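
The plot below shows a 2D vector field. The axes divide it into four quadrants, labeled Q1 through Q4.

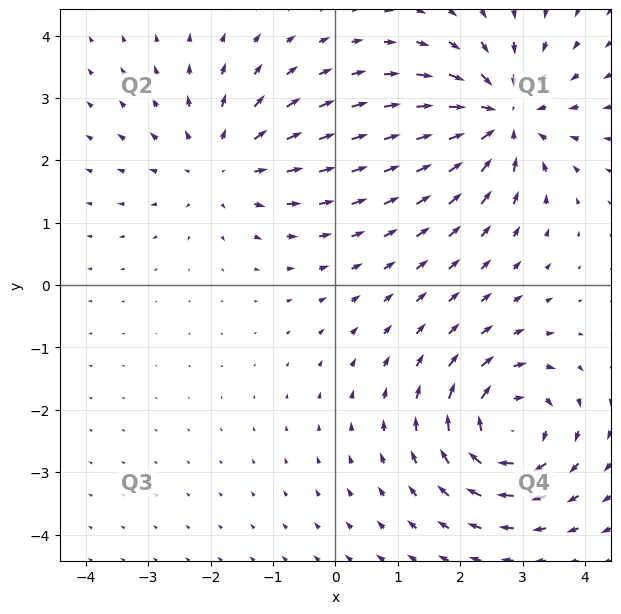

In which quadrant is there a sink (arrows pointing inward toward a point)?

The sink sits at approximately (2.7, 2.7), which lies in quadrant Q1. The divergence there is about -6, negative as expected for a sink.

Q1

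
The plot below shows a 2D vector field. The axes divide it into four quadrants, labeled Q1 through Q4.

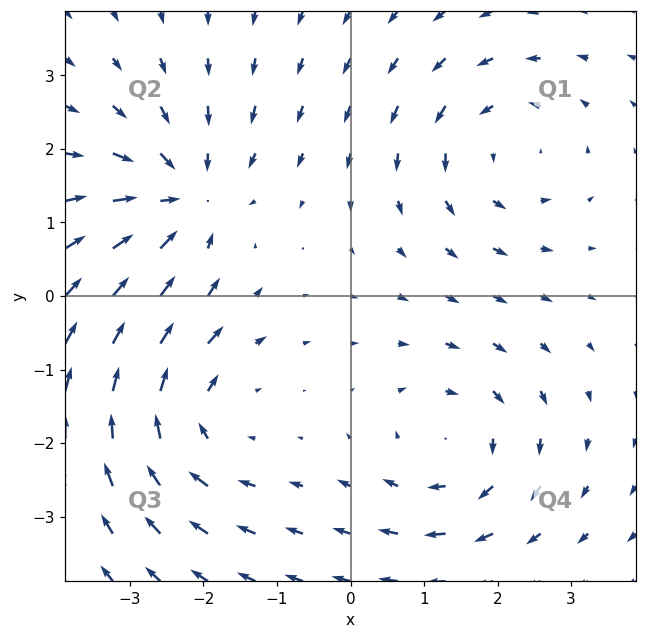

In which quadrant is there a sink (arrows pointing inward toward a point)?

The sink sits at approximately (-2.3, 1.3), which lies in quadrant Q2. The divergence there is about -5, negative as expected for a sink.

Q2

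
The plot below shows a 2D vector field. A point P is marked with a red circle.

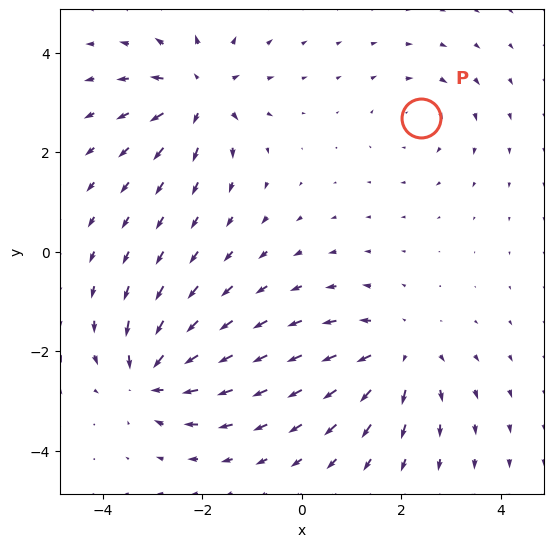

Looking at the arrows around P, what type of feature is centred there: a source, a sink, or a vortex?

vortex

At P (2.4, 2.7) the arrows circulate clockwise. Divergence ≈0, curl about -3 — near-zero divergence with nonzero curl is a vortex.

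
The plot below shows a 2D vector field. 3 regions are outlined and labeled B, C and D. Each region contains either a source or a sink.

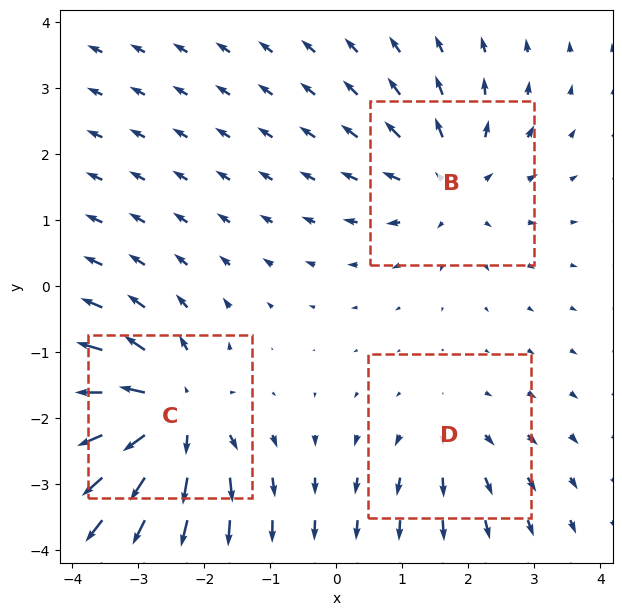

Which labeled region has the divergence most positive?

C

Divergence at each region's feature centre — B: about +3, C: about +5, D: about +2. Region C is most positive.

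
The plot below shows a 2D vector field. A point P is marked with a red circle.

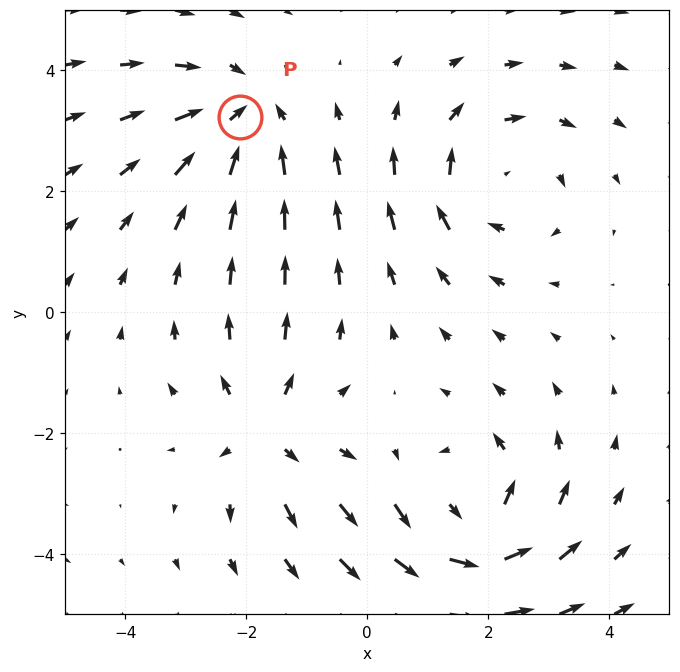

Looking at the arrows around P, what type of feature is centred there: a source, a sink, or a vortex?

sink

At P (-2.1, 3.2) the arrows converge inward. Divergence about -4, curl ≈0 — negative divergence with near-zero curl is a sink.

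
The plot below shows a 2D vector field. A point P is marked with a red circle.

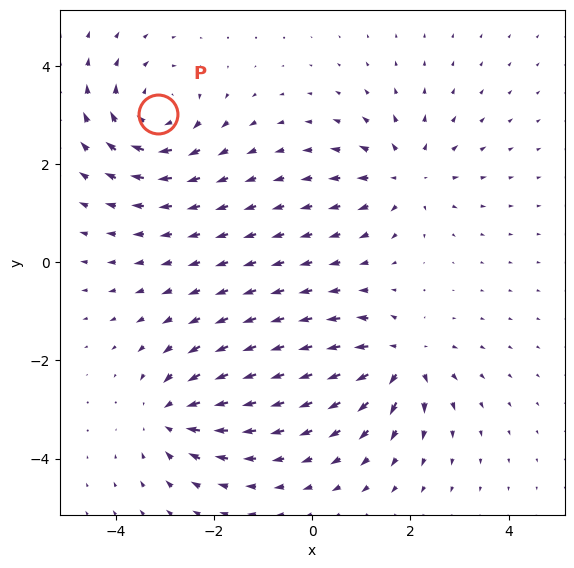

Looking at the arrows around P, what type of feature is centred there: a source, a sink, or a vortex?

vortex

At P (-3.1, 3.0) the arrows circulate clockwise. Divergence ≈0, curl about -5 — near-zero divergence with nonzero curl is a vortex.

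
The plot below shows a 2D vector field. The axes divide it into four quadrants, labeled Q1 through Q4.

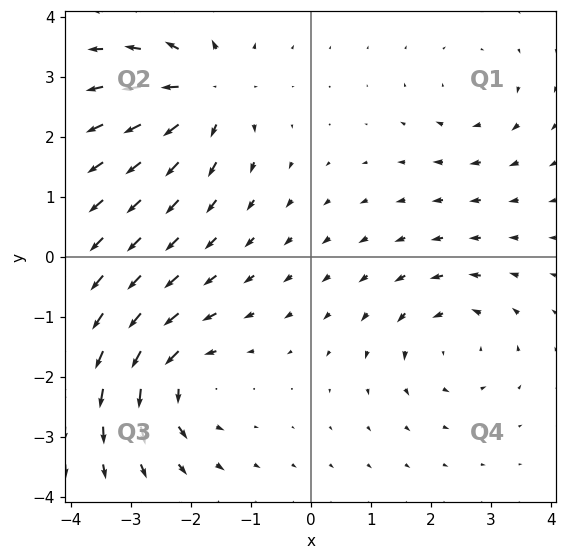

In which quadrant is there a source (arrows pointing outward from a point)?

Q2

The source sits at approximately (-1.7, 2.7), which lies in quadrant Q2. The divergence there is about +5, positive as expected for a source.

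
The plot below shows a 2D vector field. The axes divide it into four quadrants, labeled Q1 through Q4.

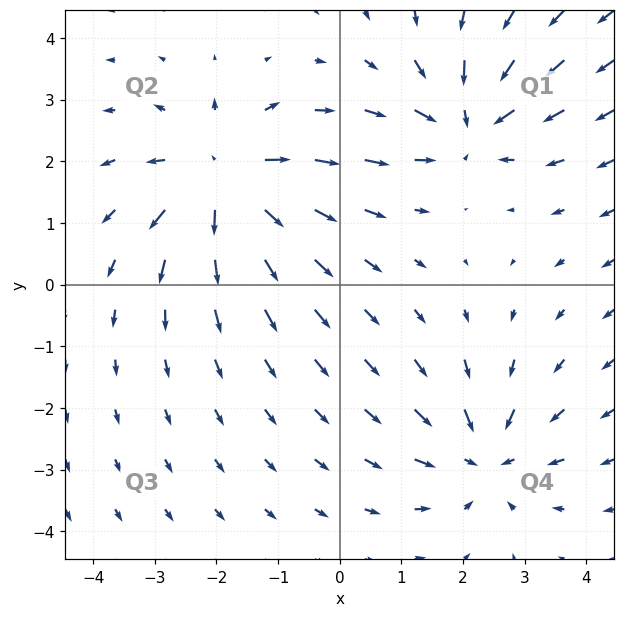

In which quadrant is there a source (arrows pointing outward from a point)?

Q2

The source sits at approximately (-1.9, 1.7), which lies in quadrant Q2. The divergence there is about +5, positive as expected for a source.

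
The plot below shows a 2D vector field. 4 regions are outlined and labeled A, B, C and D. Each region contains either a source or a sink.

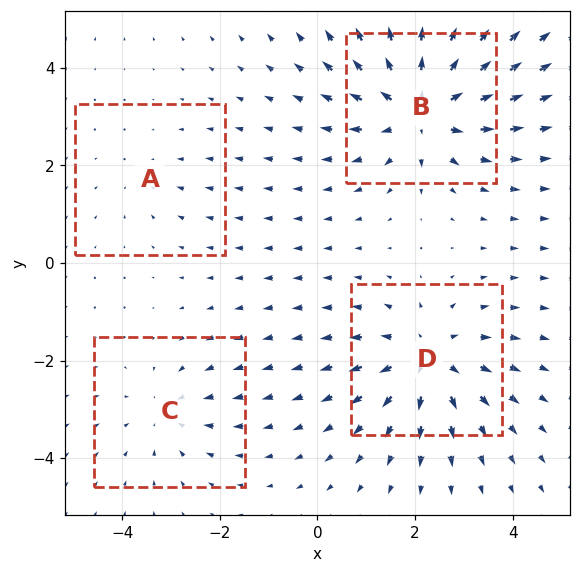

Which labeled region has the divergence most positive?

B

Divergence at each region's feature centre — A: about -2, B: about +6, C: about -3, D: about +5. Region B is most positive.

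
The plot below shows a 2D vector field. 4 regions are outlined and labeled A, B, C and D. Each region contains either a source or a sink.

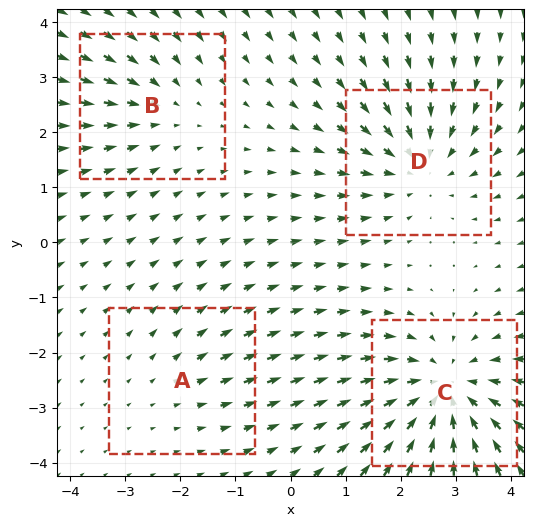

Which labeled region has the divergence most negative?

C

Divergence at each region's feature centre — A: about +2, B: about -3, C: about -6, D: about -4. Region C is most negative.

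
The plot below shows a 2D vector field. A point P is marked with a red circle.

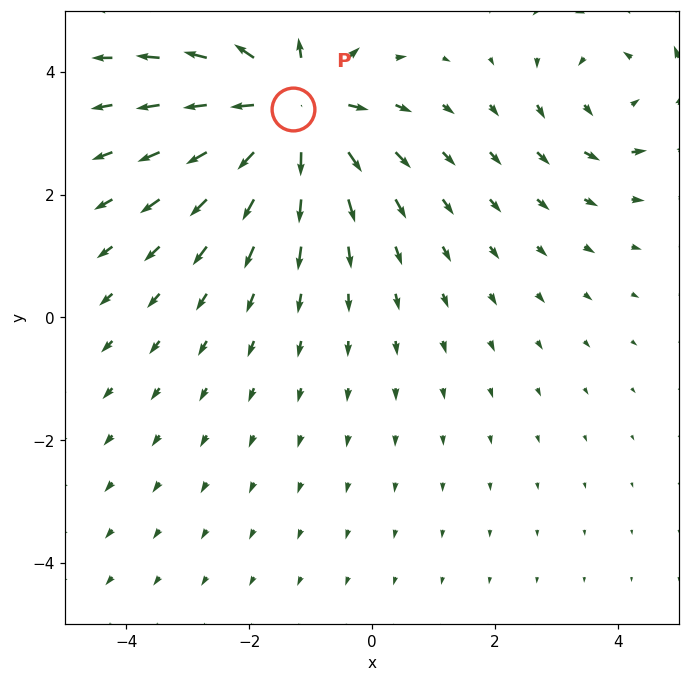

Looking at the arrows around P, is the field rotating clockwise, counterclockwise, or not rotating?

not rotating

Near P at (-1.3, 3.4) the arrows show no circulation. The curl there is ≈0.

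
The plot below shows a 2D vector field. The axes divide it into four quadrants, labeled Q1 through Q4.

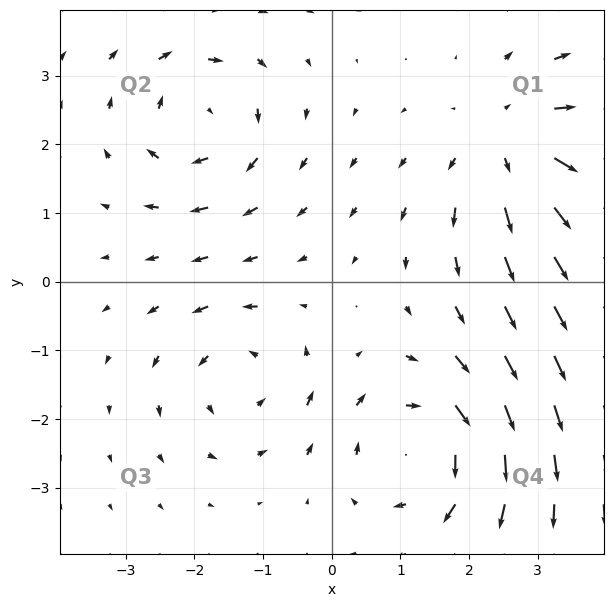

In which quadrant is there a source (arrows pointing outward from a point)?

Q1

The source sits at approximately (2.7, 2.0), which lies in quadrant Q1. The divergence there is about +4, positive as expected for a source.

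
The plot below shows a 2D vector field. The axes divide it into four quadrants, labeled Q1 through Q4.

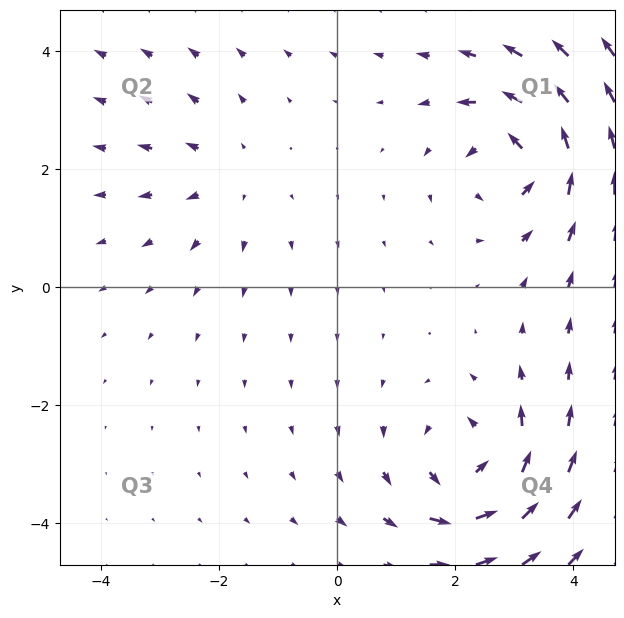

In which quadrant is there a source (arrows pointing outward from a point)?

Q2

The source sits at approximately (-1.8, 1.9), which lies in quadrant Q2. The divergence there is about +2, positive as expected for a source.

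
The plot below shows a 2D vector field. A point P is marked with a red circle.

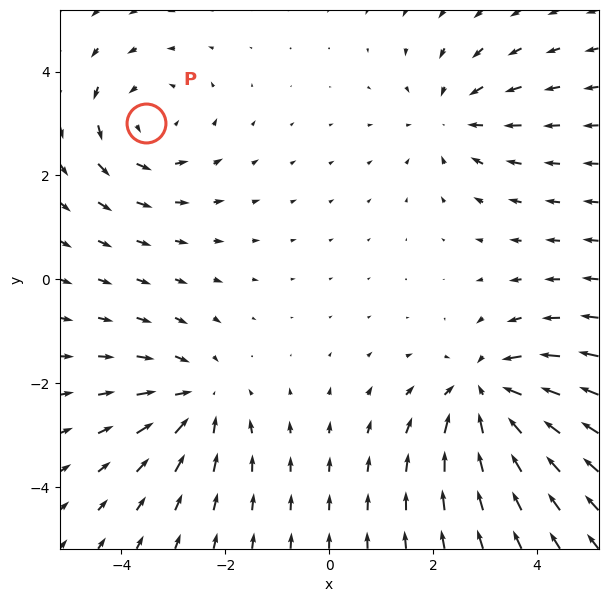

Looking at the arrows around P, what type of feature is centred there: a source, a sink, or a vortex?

At P (-3.5, 3.0) the arrows circulate counterclockwise. Divergence ≈0, curl about +2 — near-zero divergence with nonzero curl is a vortex.

vortex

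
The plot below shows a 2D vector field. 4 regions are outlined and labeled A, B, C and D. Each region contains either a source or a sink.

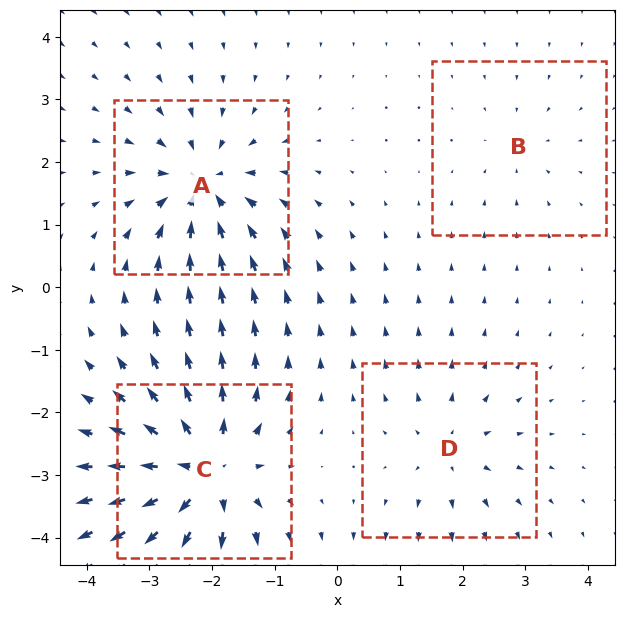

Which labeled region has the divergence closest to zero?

Divergence at each region's feature centre — A: about -6, B: about -2, C: about +8, D: about +4. Region B is closest to zero.

B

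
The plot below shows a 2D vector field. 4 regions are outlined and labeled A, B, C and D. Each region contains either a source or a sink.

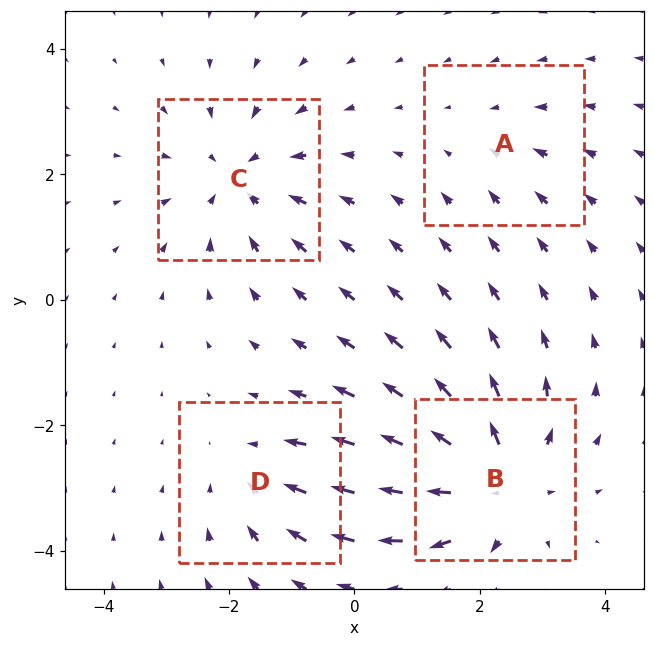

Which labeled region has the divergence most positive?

Divergence at each region's feature centre — A: about -2, B: about +6, C: about -5, D: about -3. Region B is most positive.

B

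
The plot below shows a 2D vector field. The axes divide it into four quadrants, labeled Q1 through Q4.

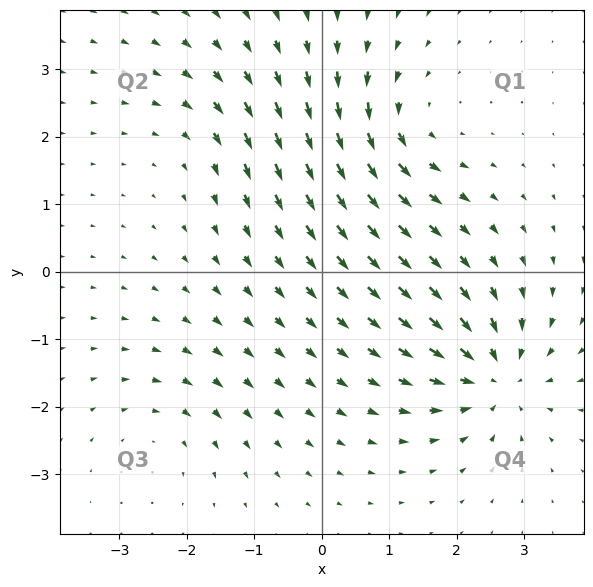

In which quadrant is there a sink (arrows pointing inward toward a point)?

Q4

The sink sits at approximately (2.6, -1.5), which lies in quadrant Q4. The divergence there is about -6, negative as expected for a sink.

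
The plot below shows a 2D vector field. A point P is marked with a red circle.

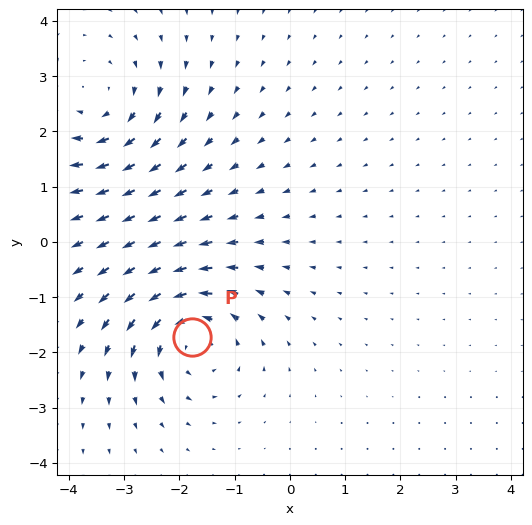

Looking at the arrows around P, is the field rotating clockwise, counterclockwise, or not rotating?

counterclockwise

Near P at (-1.8, -1.7) the arrows circulate counterclockwise. The curl (z-component) there is about +5; positive curl means counterclockwise rotation.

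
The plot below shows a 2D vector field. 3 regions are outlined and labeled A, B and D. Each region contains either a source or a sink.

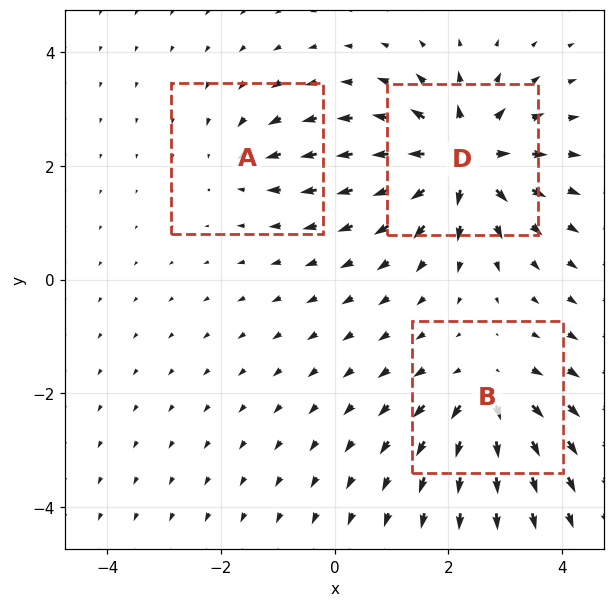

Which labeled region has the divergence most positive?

Divergence at each region's feature centre — A: about -3, B: about +4, D: about +7. Region D is most positive.

D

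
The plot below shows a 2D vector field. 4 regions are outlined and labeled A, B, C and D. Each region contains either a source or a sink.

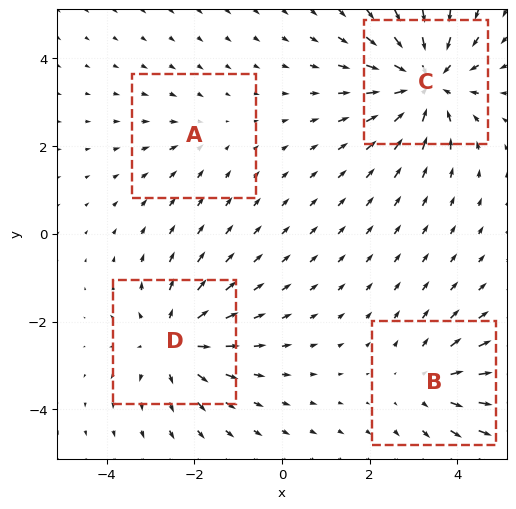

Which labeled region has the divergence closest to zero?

A

Divergence at each region's feature centre — A: about -2, B: about +3, C: about -6, D: about +5. Region A is closest to zero.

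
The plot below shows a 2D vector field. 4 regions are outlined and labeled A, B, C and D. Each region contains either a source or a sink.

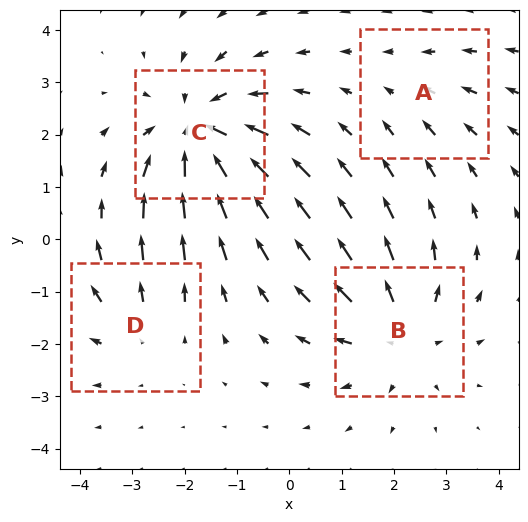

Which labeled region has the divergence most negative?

C

Divergence at each region's feature centre — A: about -2, B: about +5, C: about -6, D: about +3. Region C is most negative.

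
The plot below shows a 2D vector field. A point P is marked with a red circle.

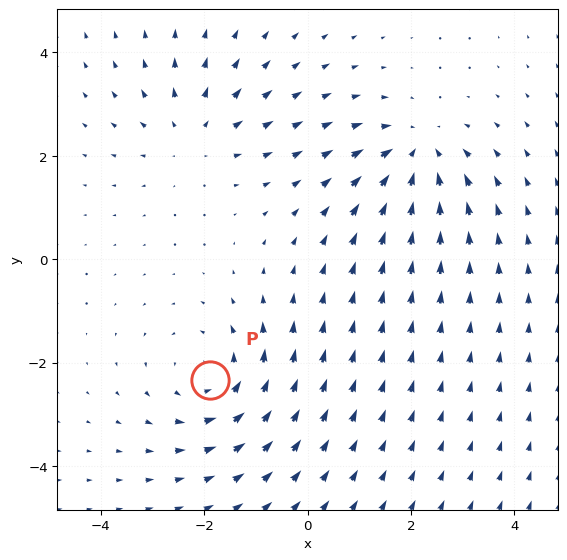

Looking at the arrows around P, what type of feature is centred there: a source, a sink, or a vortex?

vortex

At P (-1.9, -2.3) the arrows circulate counterclockwise. Divergence ≈0, curl about +3 — near-zero divergence with nonzero curl is a vortex.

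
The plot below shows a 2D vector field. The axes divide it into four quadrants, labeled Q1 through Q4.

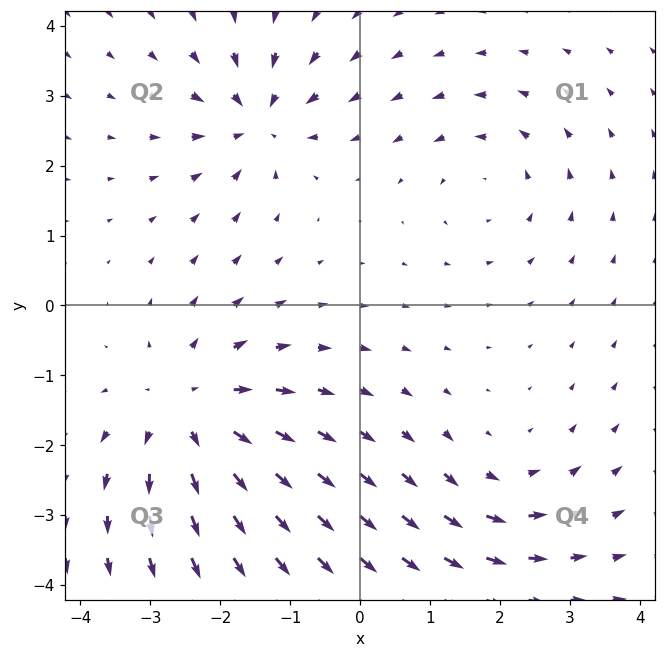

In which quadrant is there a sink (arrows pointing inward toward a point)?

The sink sits at approximately (-1.5, 2.7), which lies in quadrant Q2. The divergence there is about -4, negative as expected for a sink.

Q2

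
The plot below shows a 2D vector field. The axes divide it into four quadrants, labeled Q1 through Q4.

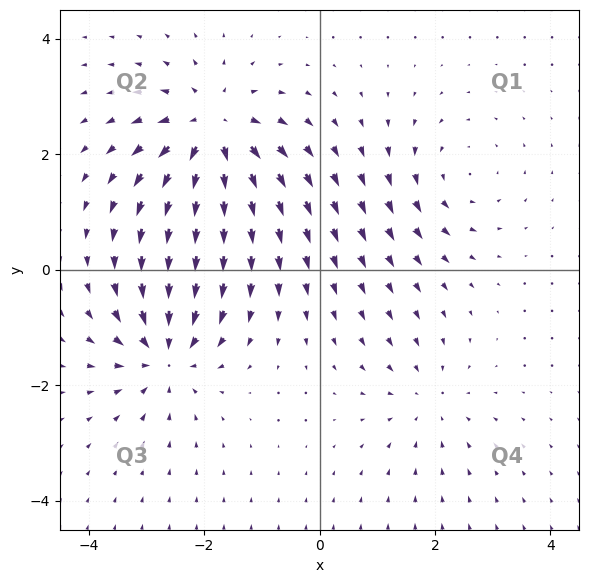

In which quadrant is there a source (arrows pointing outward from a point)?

Q2

The source sits at approximately (-1.9, 2.4), which lies in quadrant Q2. The divergence there is about +6, positive as expected for a source.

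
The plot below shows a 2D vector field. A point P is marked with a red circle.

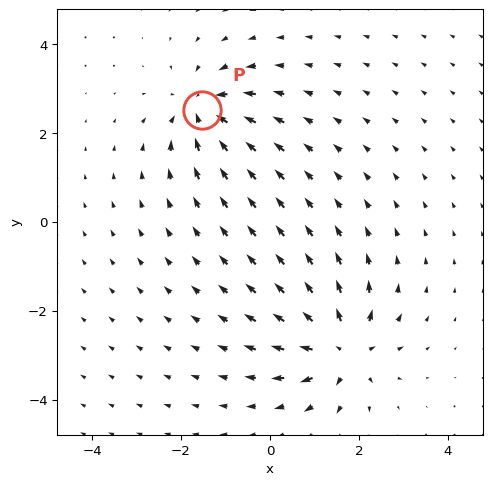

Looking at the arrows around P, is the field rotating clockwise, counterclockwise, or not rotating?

Near P at (-1.5, 2.5) the arrows show no circulation. The curl there is ≈0.

not rotating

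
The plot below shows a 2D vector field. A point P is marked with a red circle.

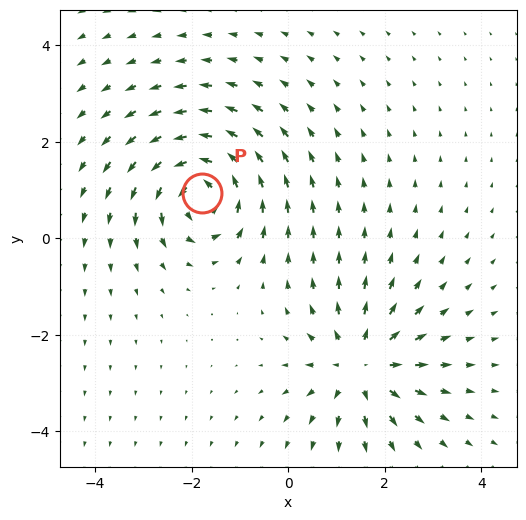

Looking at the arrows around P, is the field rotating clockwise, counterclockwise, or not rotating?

counterclockwise

Near P at (-1.8, 0.9) the arrows circulate counterclockwise. The curl (z-component) there is about +6; positive curl means counterclockwise rotation.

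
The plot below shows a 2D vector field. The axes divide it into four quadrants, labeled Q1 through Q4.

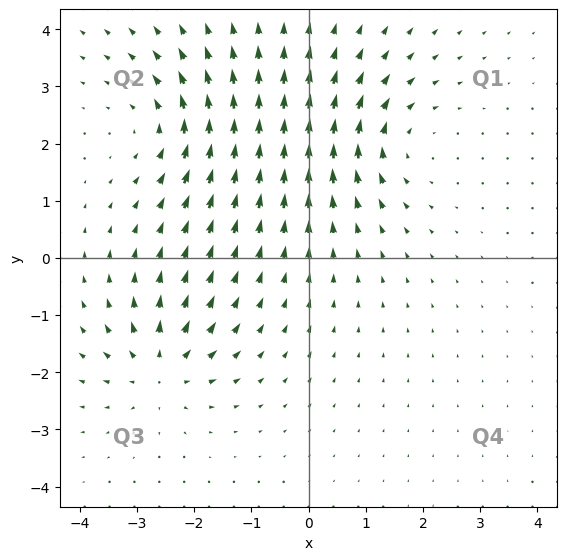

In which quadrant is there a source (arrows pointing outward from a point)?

The source sits at approximately (-2.6, -1.9), which lies in quadrant Q3. The divergence there is about +5, positive as expected for a source.

Q3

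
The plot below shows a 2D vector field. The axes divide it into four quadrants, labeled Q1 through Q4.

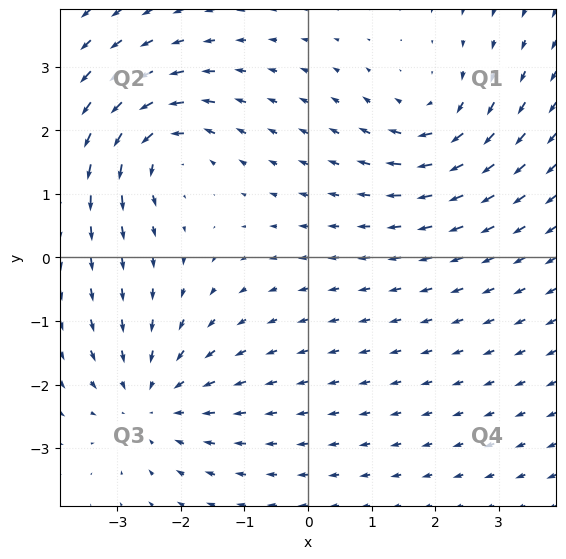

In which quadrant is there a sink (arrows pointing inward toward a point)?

The sink sits at approximately (-2.5, -2.2), which lies in quadrant Q3. The divergence there is about -3, negative as expected for a sink.

Q3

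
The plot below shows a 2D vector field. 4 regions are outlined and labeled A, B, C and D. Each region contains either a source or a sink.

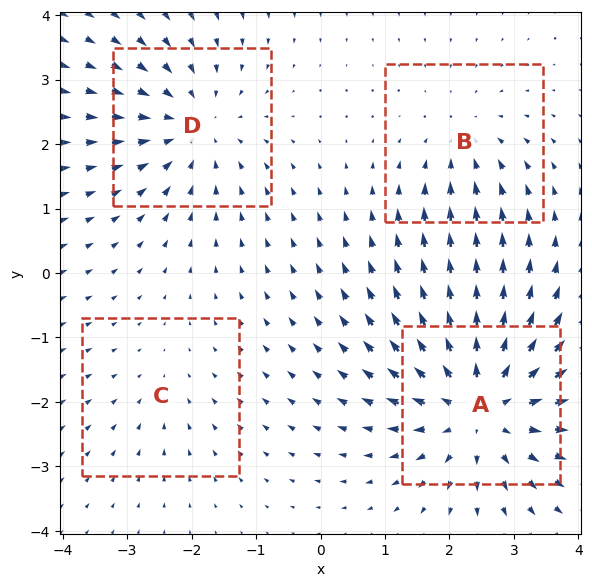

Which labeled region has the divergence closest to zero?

C

Divergence at each region's feature centre — A: about +7, B: about -3, C: about -2, D: about -4. Region C is closest to zero.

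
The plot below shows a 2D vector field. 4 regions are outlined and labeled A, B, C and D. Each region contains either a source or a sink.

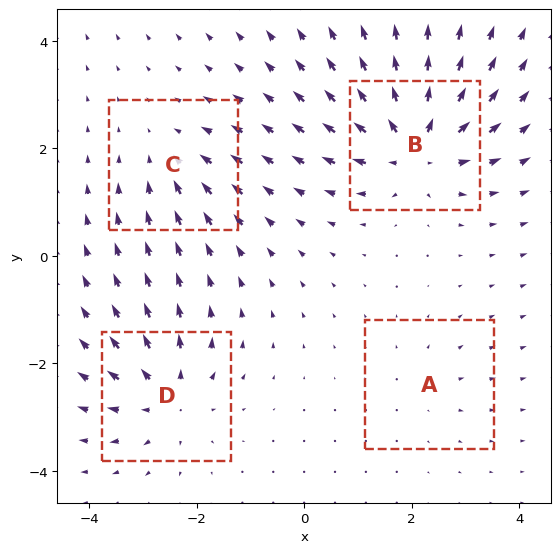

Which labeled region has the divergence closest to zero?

Divergence at each region's feature centre — A: about +2, B: about +7, C: about -3, D: about +5. Region A is closest to zero.

A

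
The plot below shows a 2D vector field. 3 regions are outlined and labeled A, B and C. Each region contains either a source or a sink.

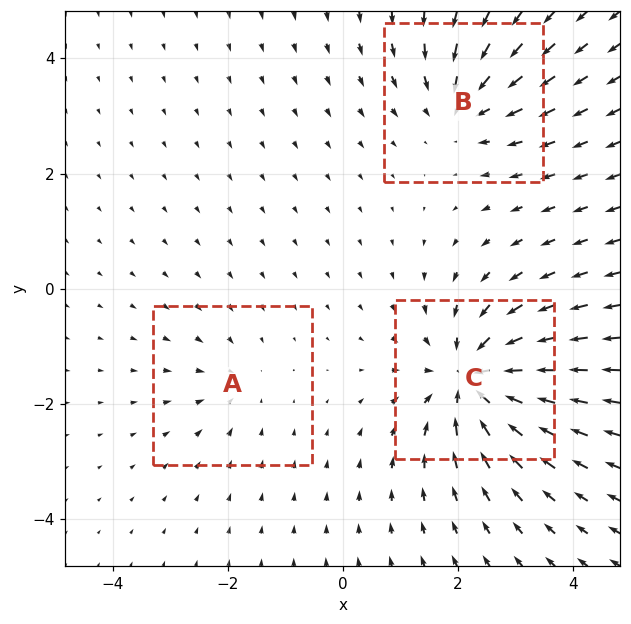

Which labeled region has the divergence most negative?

Divergence at each region's feature centre — A: about -2, B: about -3, C: about -6. Region C is most negative.

C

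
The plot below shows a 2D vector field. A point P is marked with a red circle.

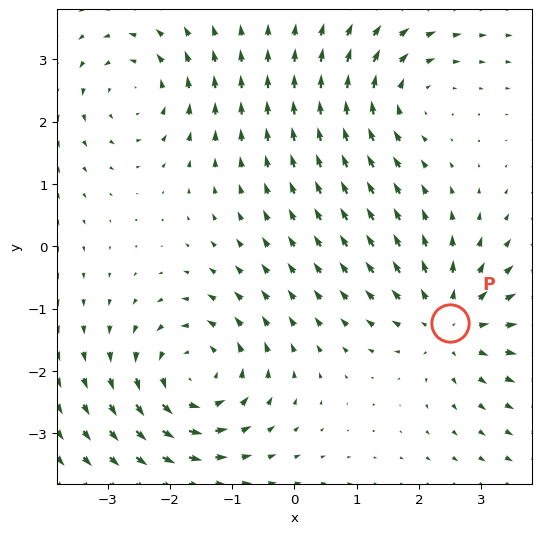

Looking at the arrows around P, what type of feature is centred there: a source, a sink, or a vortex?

source

At P (2.5, -1.2) the arrows spread outward. Divergence about +5, curl ≈0 — positive divergence with near-zero curl is a source.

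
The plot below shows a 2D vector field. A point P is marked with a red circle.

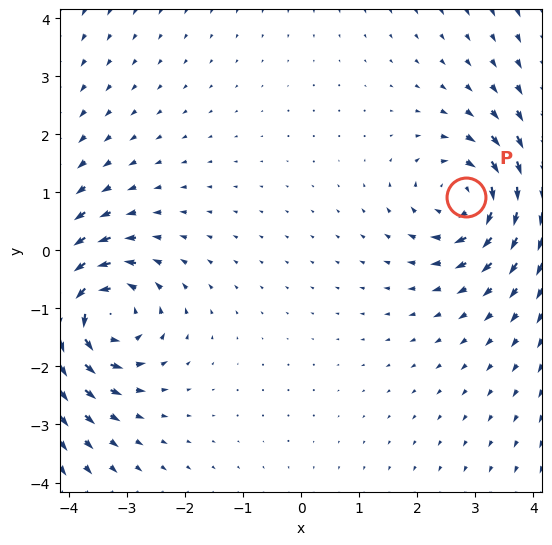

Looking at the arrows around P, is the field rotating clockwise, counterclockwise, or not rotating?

clockwise

Near P at (2.8, 0.9) the arrows circulate clockwise. The curl (z-component) there is about -4; negative curl means clockwise rotation.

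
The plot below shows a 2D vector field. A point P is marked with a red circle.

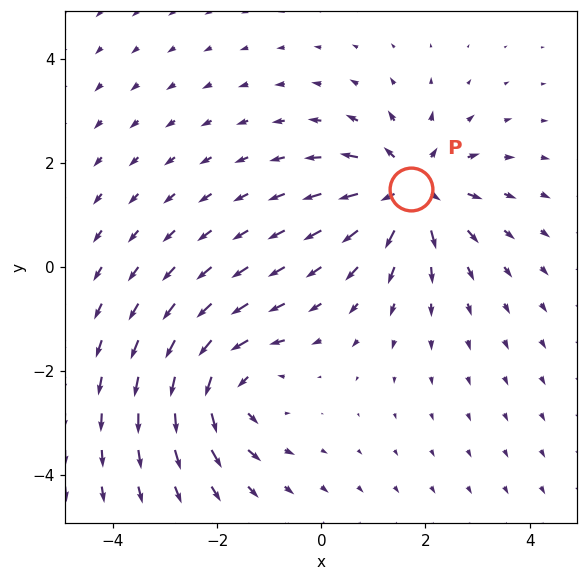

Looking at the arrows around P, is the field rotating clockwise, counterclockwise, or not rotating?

not rotating

Near P at (1.7, 1.5) the arrows show no circulation. The curl there is ≈0.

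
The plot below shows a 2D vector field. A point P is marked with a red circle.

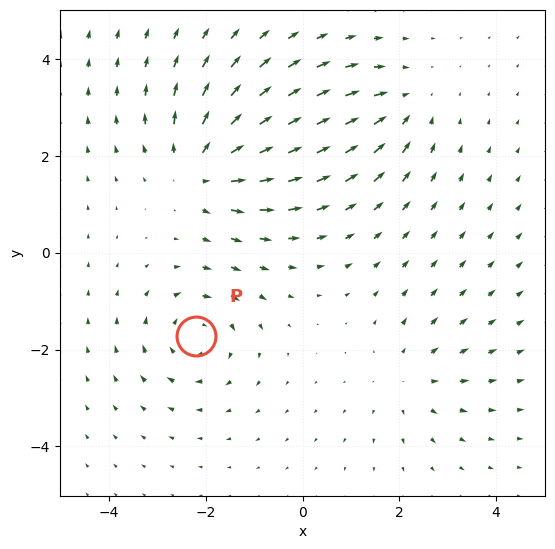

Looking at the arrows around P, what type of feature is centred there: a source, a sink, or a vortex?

At P (-2.2, -1.7) the arrows circulate clockwise. Divergence ≈0, curl about -4 — near-zero divergence with nonzero curl is a vortex.

vortex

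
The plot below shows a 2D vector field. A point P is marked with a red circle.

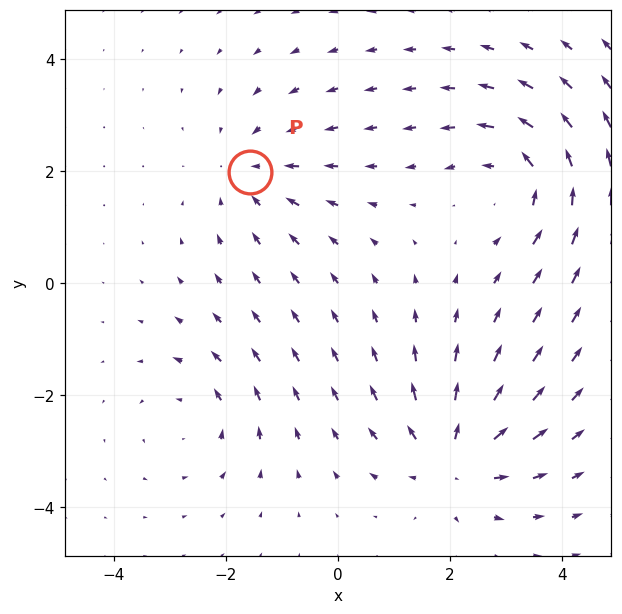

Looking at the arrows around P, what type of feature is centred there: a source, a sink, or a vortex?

sink

At P (-1.6, 2.0) the arrows converge inward. Divergence about -3, curl ≈0 — negative divergence with near-zero curl is a sink.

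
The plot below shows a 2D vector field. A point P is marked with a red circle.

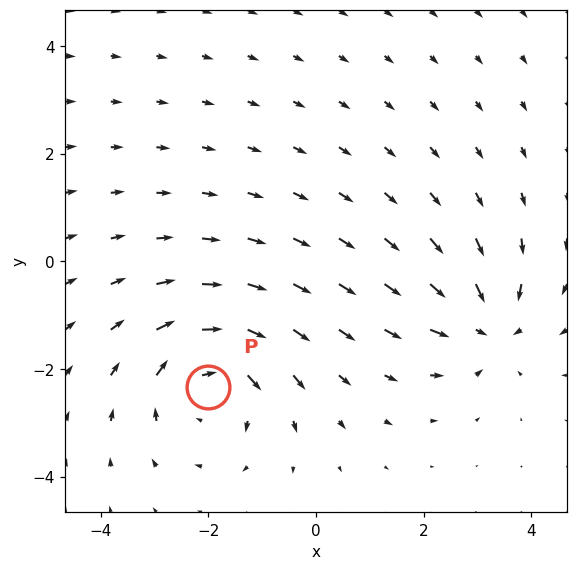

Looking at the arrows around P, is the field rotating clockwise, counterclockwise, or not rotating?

clockwise

Near P at (-2.0, -2.3) the arrows circulate clockwise. The curl (z-component) there is about -4; negative curl means clockwise rotation.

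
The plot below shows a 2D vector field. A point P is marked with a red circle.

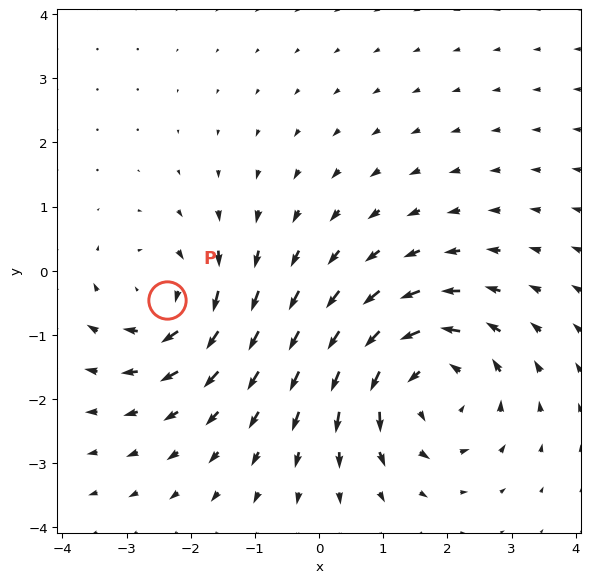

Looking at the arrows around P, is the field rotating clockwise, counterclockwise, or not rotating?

Near P at (-2.4, -0.5) the arrows circulate clockwise. The curl (z-component) there is about -4; negative curl means clockwise rotation.

clockwise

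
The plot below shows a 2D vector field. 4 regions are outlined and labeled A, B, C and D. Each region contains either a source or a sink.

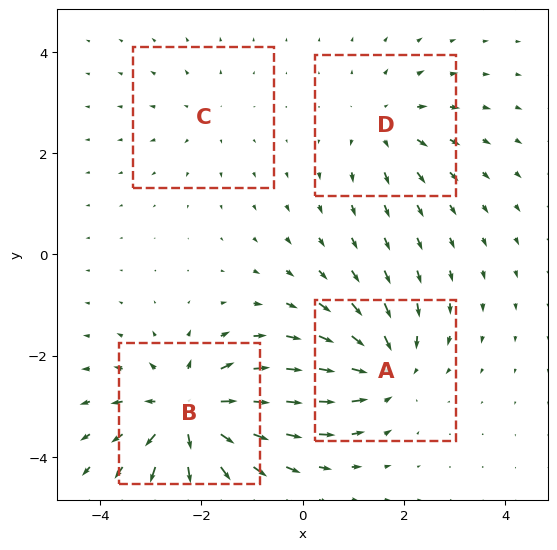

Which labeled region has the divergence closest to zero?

Divergence at each region's feature centre — A: about -5, B: about +7, C: about +2, D: about +4. Region C is closest to zero.

C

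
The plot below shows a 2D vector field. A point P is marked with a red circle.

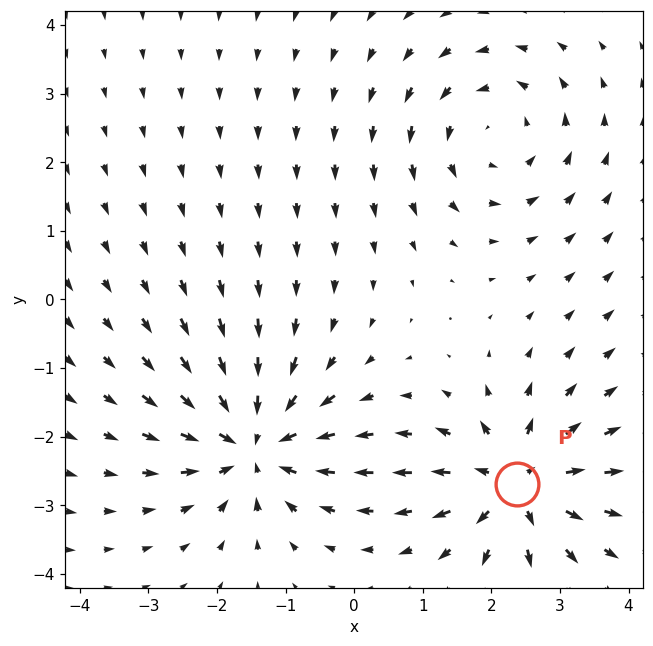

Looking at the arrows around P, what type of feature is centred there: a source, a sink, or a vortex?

At P (2.4, -2.7) the arrows spread outward. Divergence about +4, curl ≈0 — positive divergence with near-zero curl is a source.

source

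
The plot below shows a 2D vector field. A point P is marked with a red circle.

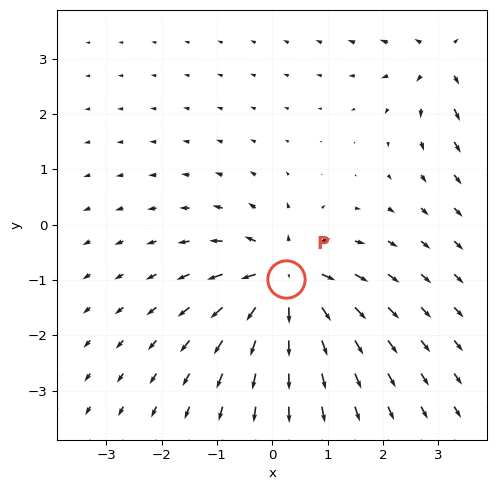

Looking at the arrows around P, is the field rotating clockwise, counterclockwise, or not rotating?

not rotating

Near P at (0.3, -1.0) the arrows show no circulation. The curl there is ≈0.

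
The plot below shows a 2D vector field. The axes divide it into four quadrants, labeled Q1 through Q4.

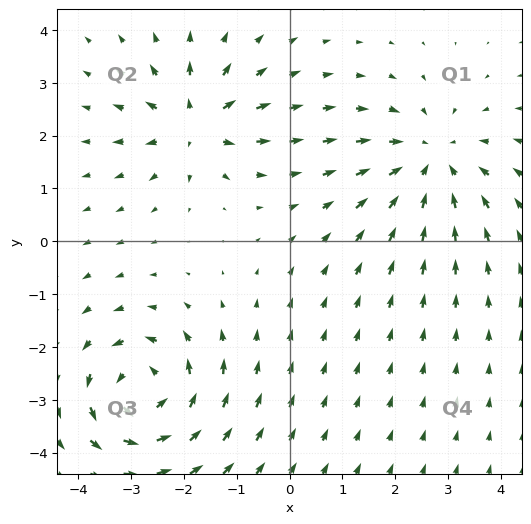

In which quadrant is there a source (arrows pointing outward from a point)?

The source sits at approximately (-1.8, 2.2), which lies in quadrant Q2. The divergence there is about +5, positive as expected for a source.

Q2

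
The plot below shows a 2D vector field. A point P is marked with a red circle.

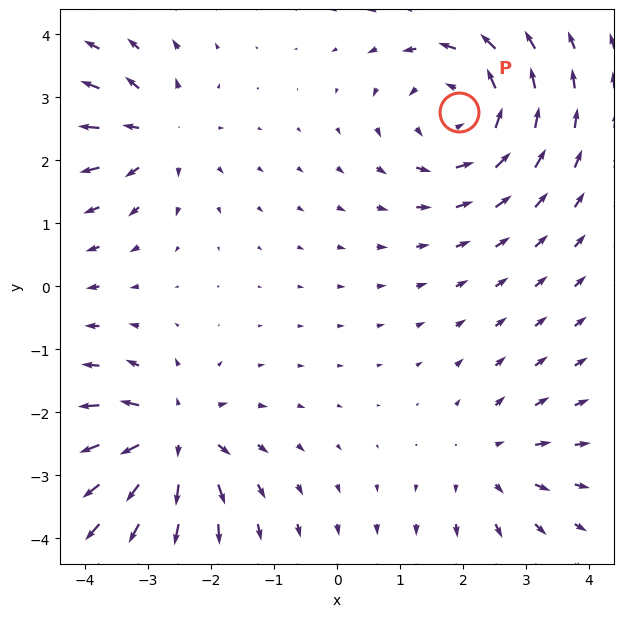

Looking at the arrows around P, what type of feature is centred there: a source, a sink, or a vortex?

vortex

At P (1.9, 2.8) the arrows circulate counterclockwise. Divergence ≈0, curl about +4 — near-zero divergence with nonzero curl is a vortex.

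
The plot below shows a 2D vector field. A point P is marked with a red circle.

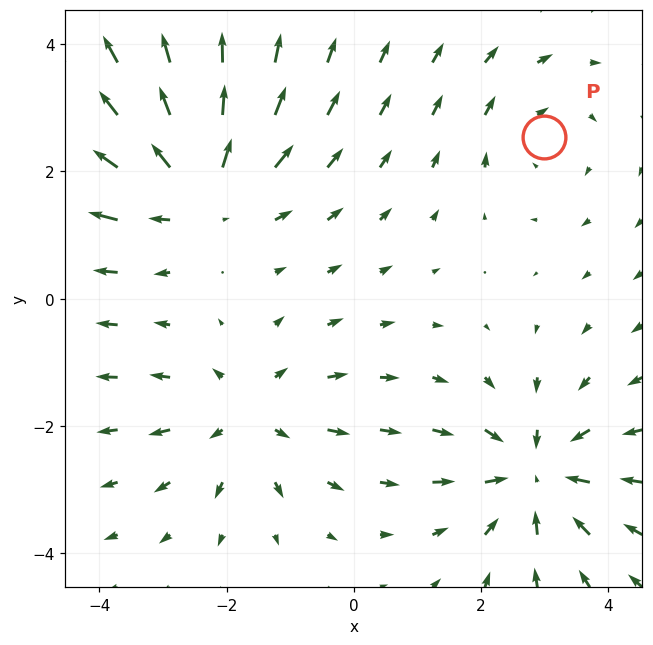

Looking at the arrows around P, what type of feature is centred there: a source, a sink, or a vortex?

At P (3.0, 2.5) the arrows circulate clockwise. Divergence ≈0, curl about -2 — near-zero divergence with nonzero curl is a vortex.

vortex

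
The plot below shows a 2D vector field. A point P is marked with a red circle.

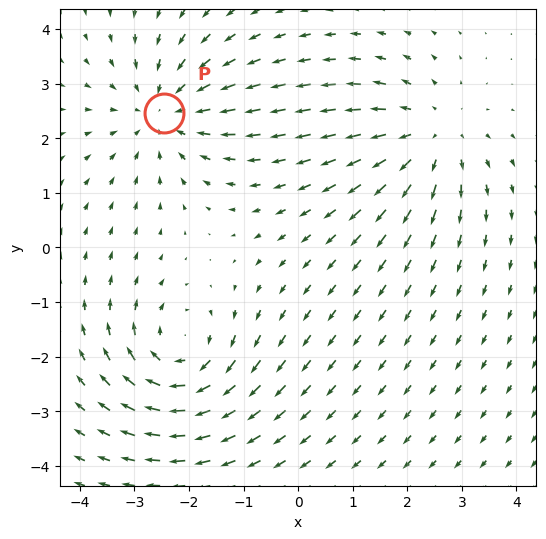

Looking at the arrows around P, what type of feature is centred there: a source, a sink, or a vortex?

sink

At P (-2.5, 2.5) the arrows converge inward. Divergence about -4, curl ≈0 — negative divergence with near-zero curl is a sink.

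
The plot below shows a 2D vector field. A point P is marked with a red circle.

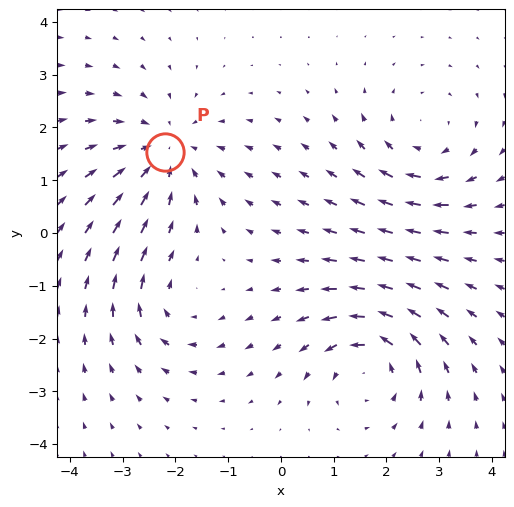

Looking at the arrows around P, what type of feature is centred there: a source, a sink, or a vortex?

sink

At P (-2.2, 1.5) the arrows converge inward. Divergence about -4, curl ≈0 — negative divergence with near-zero curl is a sink.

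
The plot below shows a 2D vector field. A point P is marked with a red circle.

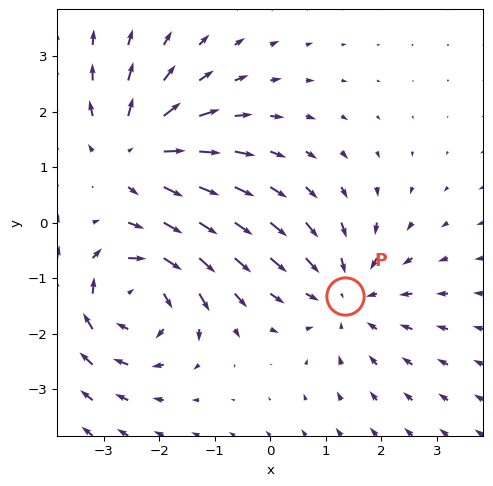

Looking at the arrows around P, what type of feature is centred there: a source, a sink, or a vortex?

sink

At P (1.3, -1.3) the arrows converge inward. Divergence about -4, curl ≈0 — negative divergence with near-zero curl is a sink.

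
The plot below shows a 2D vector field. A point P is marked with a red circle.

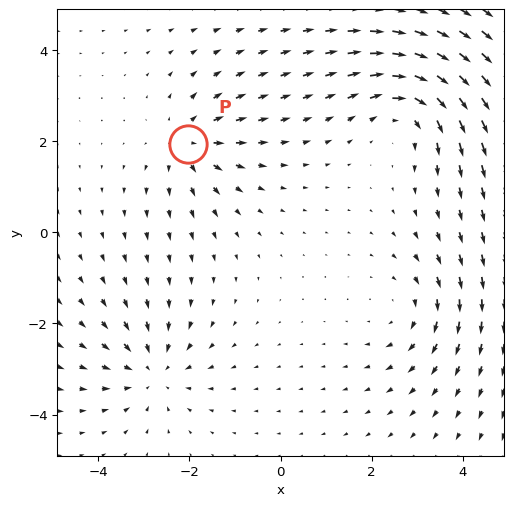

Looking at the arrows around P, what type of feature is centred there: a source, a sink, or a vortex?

source

At P (-2.0, 1.9) the arrows spread outward. Divergence about +4, curl ≈0 — positive divergence with near-zero curl is a source.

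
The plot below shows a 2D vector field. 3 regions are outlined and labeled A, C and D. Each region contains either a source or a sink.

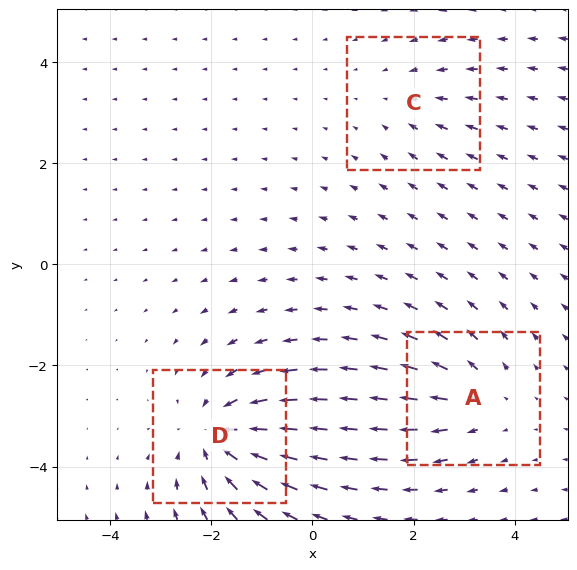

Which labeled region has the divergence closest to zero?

Divergence at each region's feature centre — A: about +3, C: about -2, D: about -4. Region C is closest to zero.

C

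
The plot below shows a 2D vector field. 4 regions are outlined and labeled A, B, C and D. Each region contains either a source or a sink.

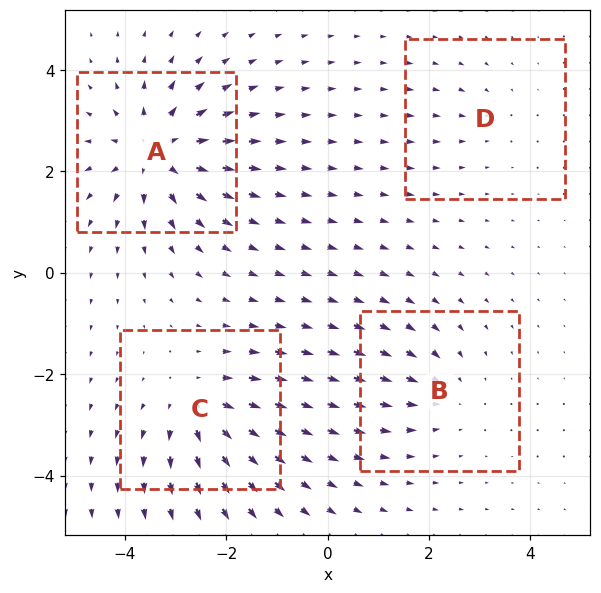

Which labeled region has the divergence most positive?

Divergence at each region's feature centre — A: about +7, B: about -3, C: about +5, D: about -2. Region A is most positive.

A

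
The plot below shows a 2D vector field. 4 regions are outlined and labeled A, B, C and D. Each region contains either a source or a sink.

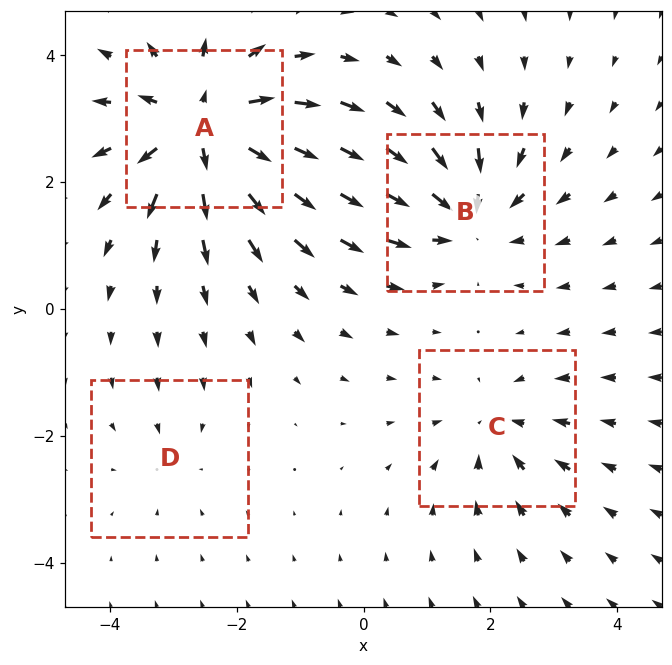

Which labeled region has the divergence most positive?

Divergence at each region's feature centre — A: about +8, B: about -5, C: about -4, D: about -2. Region A is most positive.

A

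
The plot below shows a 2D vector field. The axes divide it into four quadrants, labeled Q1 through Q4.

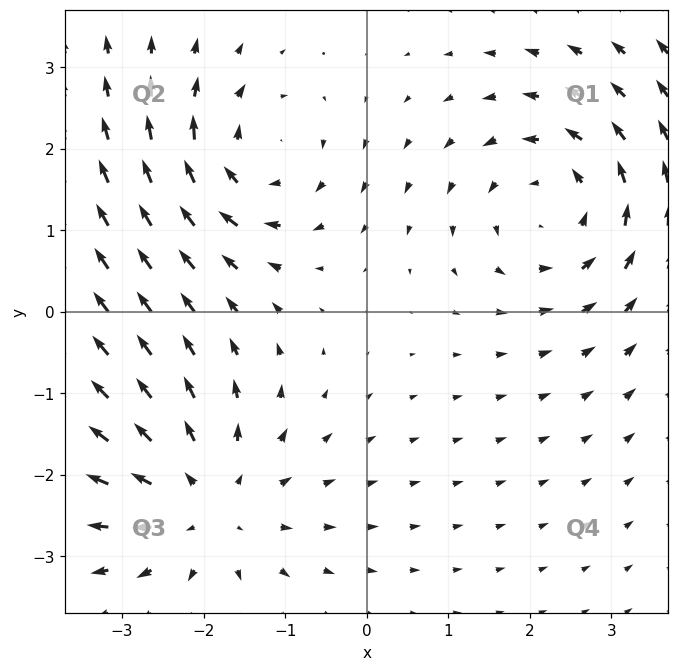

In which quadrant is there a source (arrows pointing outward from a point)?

The source sits at approximately (-2.0, -2.4), which lies in quadrant Q3. The divergence there is about +4, positive as expected for a source.

Q3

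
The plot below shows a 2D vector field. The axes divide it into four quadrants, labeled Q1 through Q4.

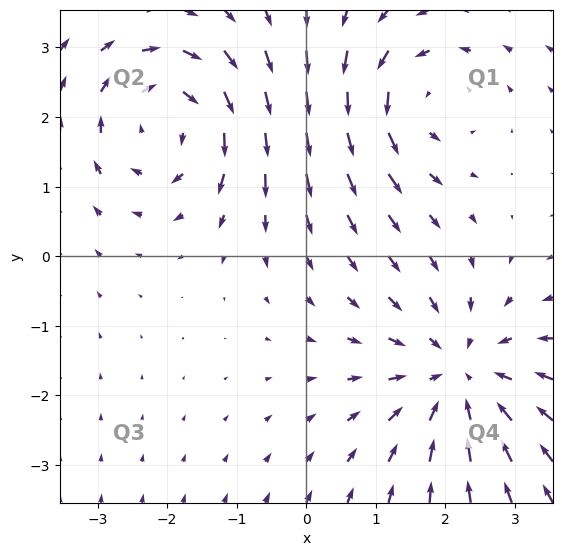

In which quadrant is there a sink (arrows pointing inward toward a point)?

The sink sits at approximately (2.2, -1.7), which lies in quadrant Q4. The divergence there is about -4, negative as expected for a sink.

Q4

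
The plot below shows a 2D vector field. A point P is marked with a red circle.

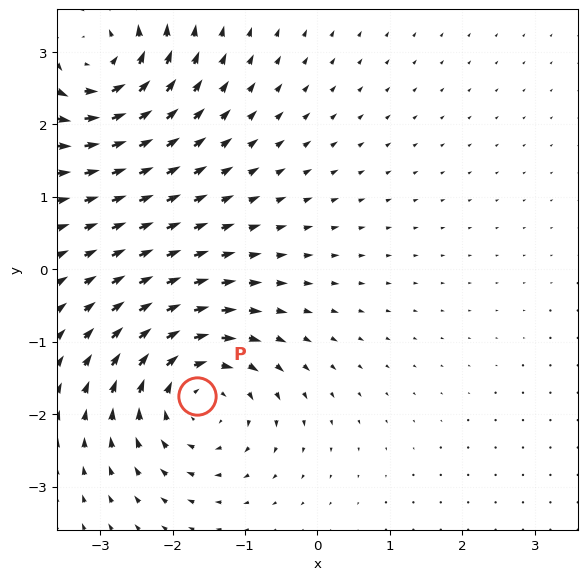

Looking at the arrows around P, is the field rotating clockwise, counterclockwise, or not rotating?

clockwise

Near P at (-1.7, -1.7) the arrows circulate clockwise. The curl (z-component) there is about -5; negative curl means clockwise rotation.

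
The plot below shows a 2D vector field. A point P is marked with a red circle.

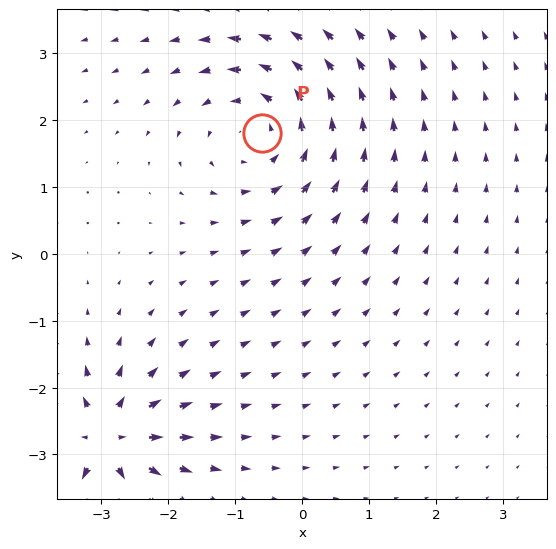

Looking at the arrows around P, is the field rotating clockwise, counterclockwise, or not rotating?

Near P at (-0.6, 1.8) the arrows circulate counterclockwise. The curl (z-component) there is about +4; positive curl means counterclockwise rotation.

counterclockwise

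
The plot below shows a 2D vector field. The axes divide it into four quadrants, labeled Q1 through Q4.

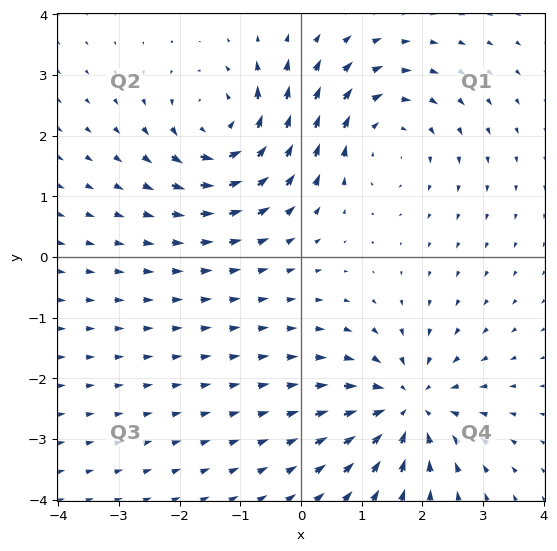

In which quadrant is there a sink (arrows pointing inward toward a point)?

The sink sits at approximately (1.8, -2.5), which lies in quadrant Q4. The divergence there is about -3, negative as expected for a sink.

Q4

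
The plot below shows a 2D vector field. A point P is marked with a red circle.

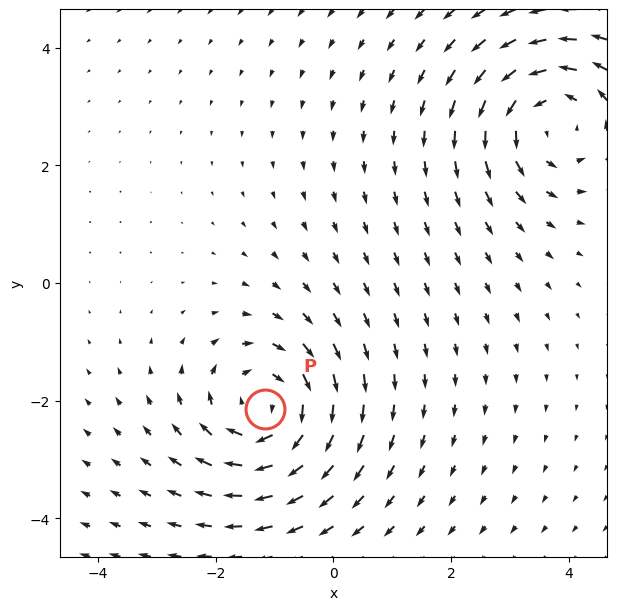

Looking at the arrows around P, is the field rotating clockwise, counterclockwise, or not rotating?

clockwise

Near P at (-1.2, -2.1) the arrows circulate clockwise. The curl (z-component) there is about -3; negative curl means clockwise rotation.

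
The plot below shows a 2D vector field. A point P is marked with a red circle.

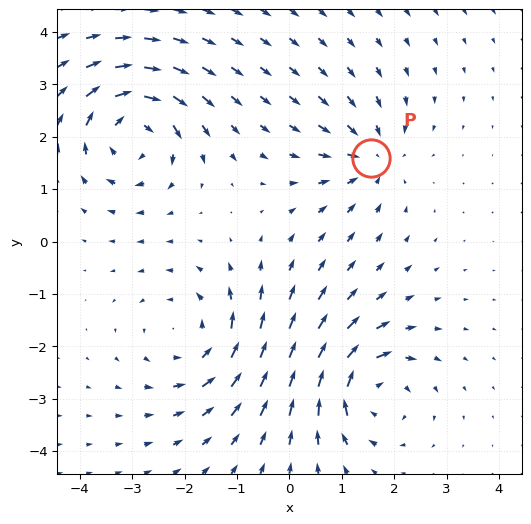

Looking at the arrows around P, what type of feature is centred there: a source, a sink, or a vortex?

sink

At P (1.6, 1.6) the arrows converge inward. Divergence about -4, curl ≈0 — negative divergence with near-zero curl is a sink.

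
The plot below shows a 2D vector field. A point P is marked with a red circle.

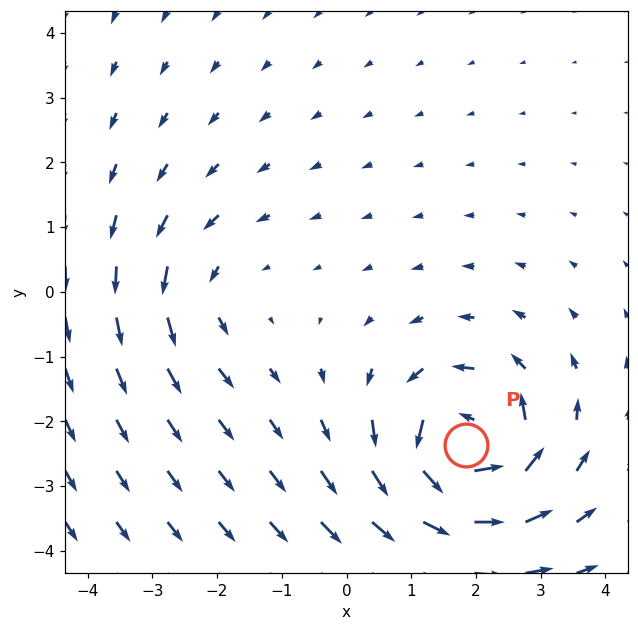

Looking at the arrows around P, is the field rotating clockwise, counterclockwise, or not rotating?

Near P at (1.8, -2.4) the arrows circulate counterclockwise. The curl (z-component) there is about +7; positive curl means counterclockwise rotation.

counterclockwise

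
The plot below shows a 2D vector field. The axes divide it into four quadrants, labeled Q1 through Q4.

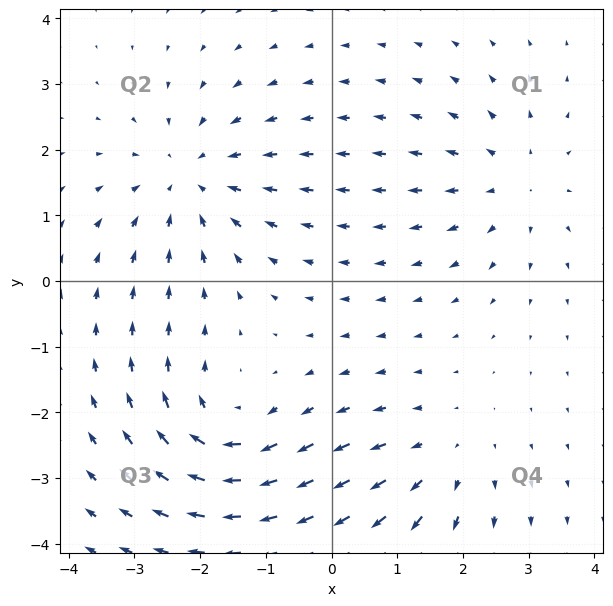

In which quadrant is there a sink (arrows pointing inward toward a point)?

Q2

The sink sits at approximately (-2.1, 1.6), which lies in quadrant Q2. The divergence there is about -4, negative as expected for a sink.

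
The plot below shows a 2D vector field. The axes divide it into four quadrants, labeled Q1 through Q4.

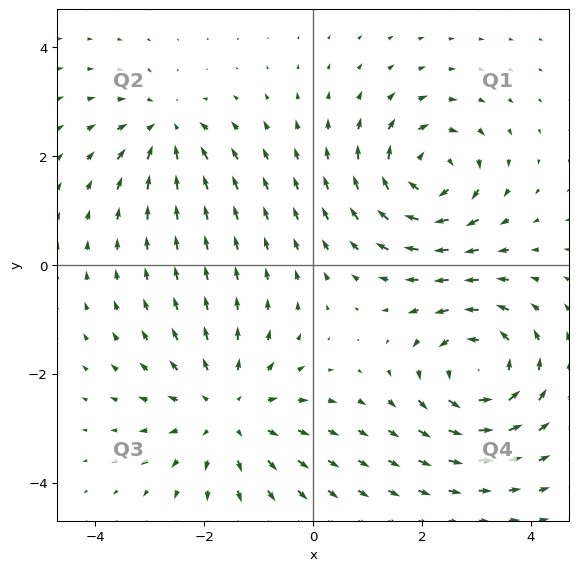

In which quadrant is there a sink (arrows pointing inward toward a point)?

The sink sits at approximately (-2.7, 2.5), which lies in quadrant Q2. The divergence there is about -4, negative as expected for a sink.

Q2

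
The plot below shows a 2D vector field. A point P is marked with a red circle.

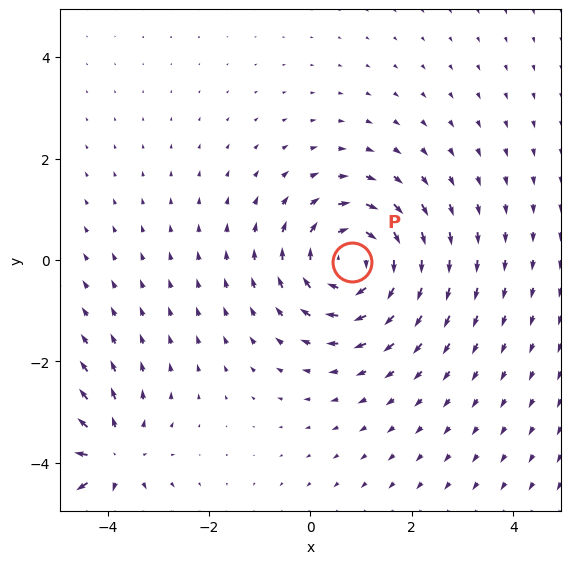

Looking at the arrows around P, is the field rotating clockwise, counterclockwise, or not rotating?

clockwise

Near P at (0.8, -0.0) the arrows circulate clockwise. The curl (z-component) there is about -4; negative curl means clockwise rotation.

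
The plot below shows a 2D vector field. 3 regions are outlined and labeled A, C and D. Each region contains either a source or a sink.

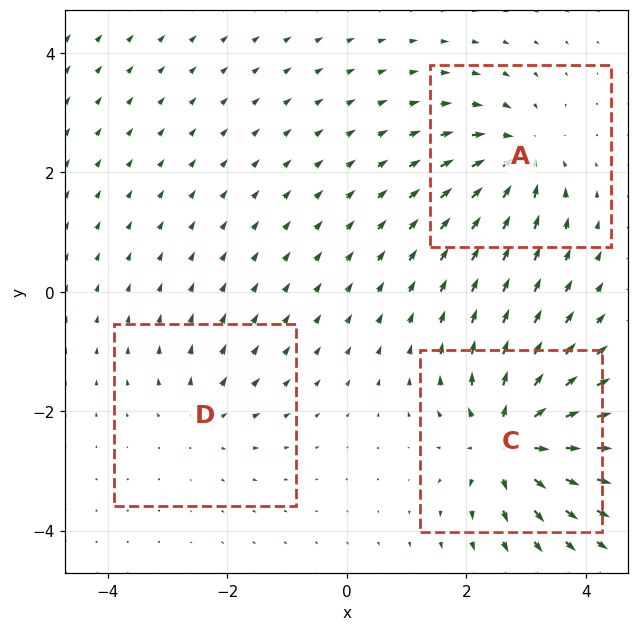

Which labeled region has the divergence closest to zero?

D

Divergence at each region's feature centre — A: about -4, C: about +6, D: about +3. Region D is closest to zero.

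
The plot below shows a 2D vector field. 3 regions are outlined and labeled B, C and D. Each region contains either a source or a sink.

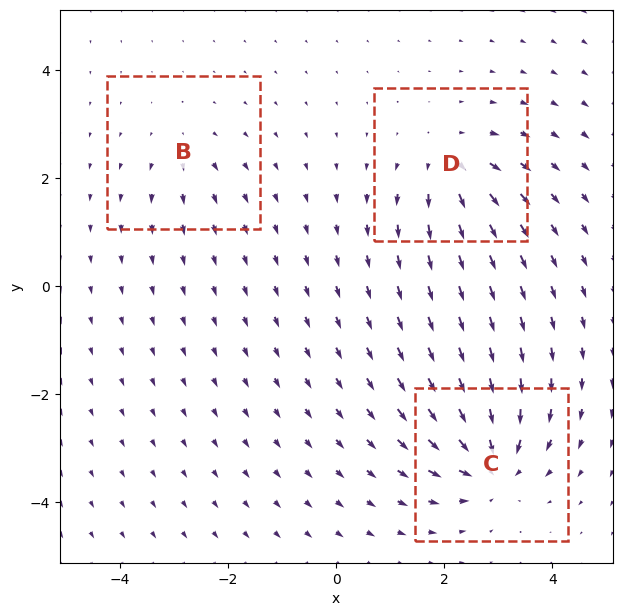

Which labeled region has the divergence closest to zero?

Divergence at each region's feature centre — B: about +2, C: about -6, D: about +4. Region B is closest to zero.

B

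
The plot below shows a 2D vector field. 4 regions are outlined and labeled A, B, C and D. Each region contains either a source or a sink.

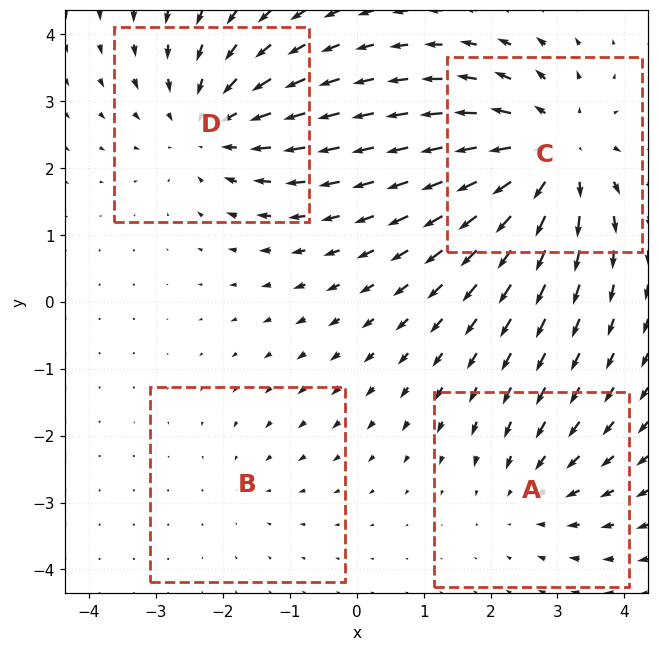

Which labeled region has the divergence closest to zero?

Divergence at each region's feature centre — A: about -3, B: about -2, C: about +6, D: about -4. Region B is closest to zero.

B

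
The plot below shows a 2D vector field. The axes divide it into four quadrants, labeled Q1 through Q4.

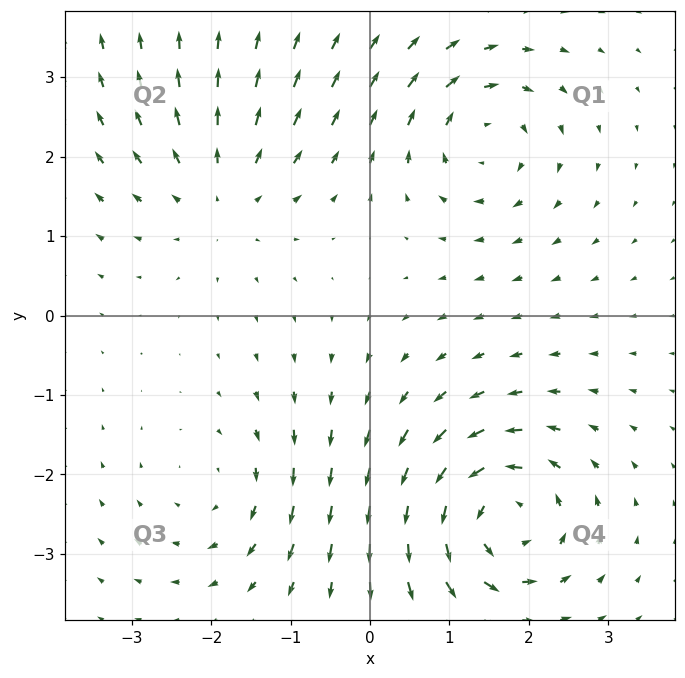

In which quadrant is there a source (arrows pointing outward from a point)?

The source sits at approximately (-1.9, 1.5), which lies in quadrant Q2. The divergence there is about +3, positive as expected for a source.

Q2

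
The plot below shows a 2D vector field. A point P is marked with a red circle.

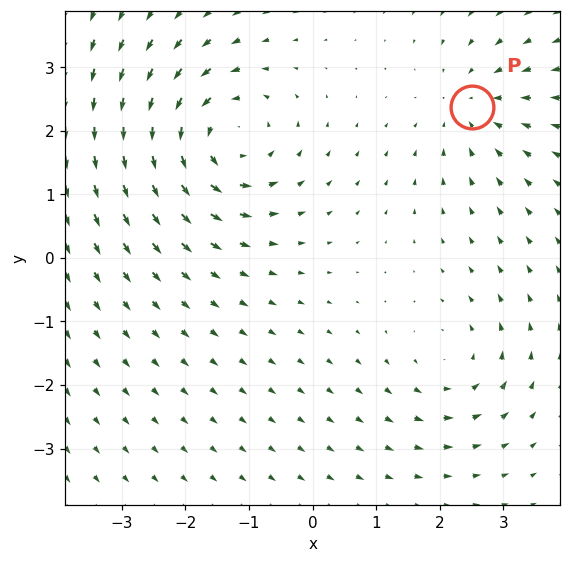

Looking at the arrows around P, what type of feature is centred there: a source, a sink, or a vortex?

sink

At P (2.5, 2.4) the arrows converge inward. Divergence about -3, curl ≈0 — negative divergence with near-zero curl is a sink.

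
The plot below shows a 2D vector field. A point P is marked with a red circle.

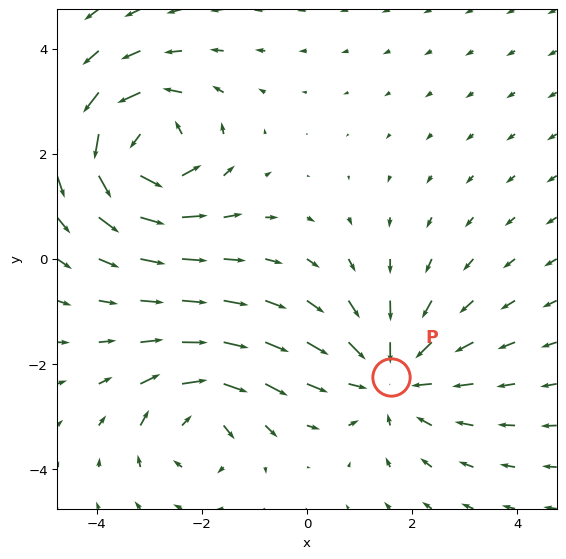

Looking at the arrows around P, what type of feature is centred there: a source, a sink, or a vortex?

sink

At P (1.6, -2.2) the arrows converge inward. Divergence about -3, curl ≈0 — negative divergence with near-zero curl is a sink.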